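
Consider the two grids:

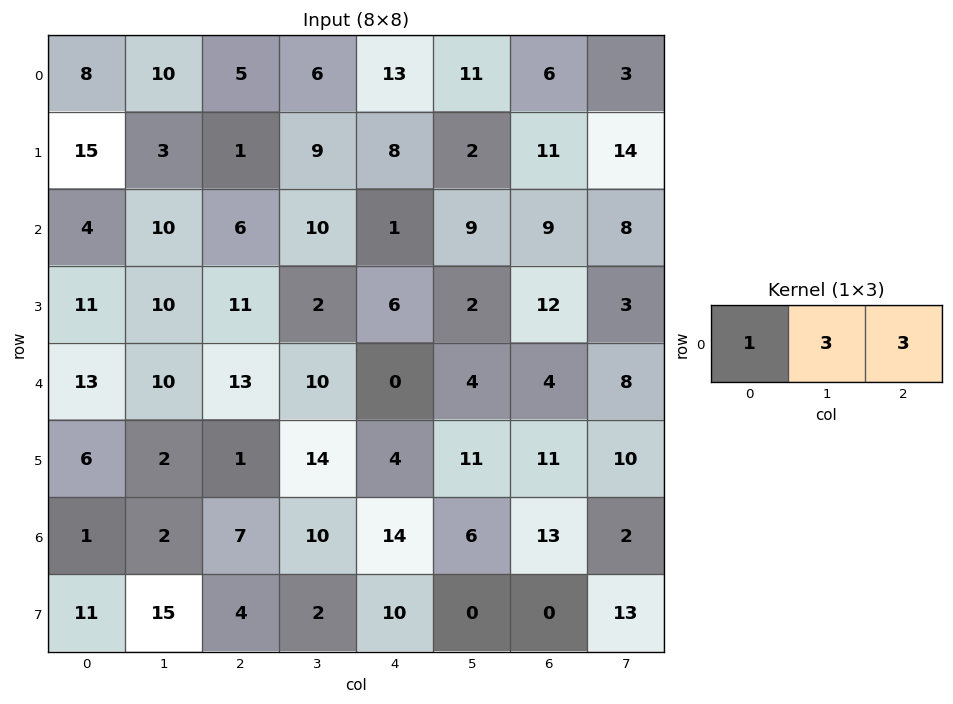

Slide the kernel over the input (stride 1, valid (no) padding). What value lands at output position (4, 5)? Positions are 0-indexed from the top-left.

40

The receptive field on the input at this output position is [4 4 8]. Elementwise product with the kernel and sum: 4·1 + 4·3 + 8·3.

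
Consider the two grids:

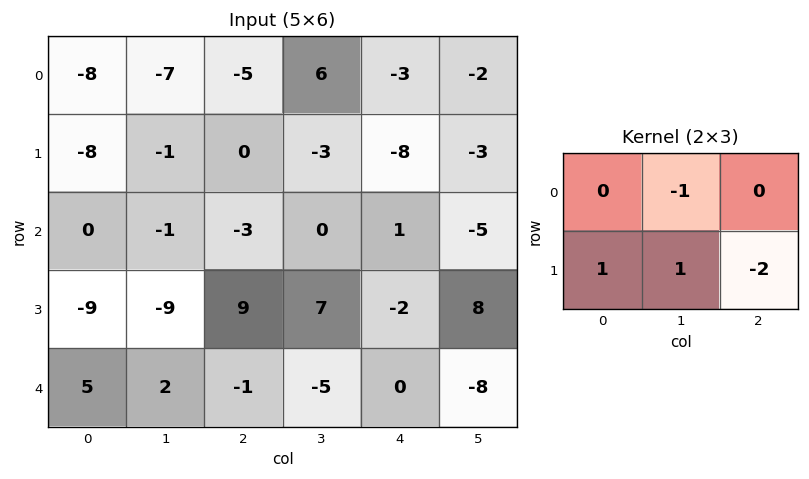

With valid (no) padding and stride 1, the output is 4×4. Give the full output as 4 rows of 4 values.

-2 10 7 -2
6 -4 -2 19
-35 -11 20 -12
18 2 -13 13

Output[0,0]: The receptive field on the input at this output position is [-8 -7 -5 / -8 -1 0]. Elementwise product with the kernel and sum: -7·-1 + -8·1 + -1·1 + 0·-2.
Output[0,1]: The receptive field on the input at this output position is [-7 -5 6 / -1 0 -3]. Elementwise product with the kernel and sum: -5·-1 + -1·1 + 0·1 + -3·-2.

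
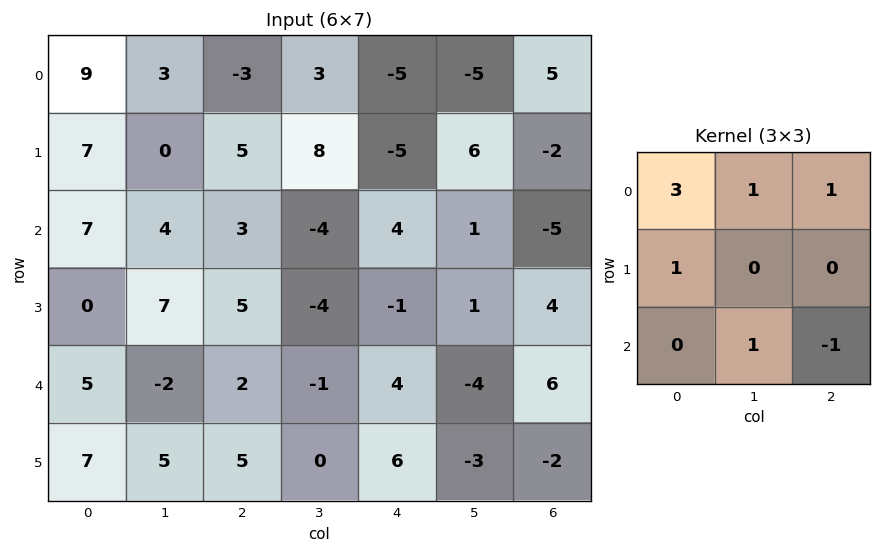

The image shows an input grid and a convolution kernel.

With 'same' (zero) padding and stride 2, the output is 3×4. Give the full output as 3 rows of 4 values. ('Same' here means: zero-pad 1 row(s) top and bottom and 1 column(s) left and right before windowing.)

7 0 -8 -7
0 26 19 21
9 25 -4 1

Output[0,0]: The receptive field on the zero-padded input at this output position is [0 0 0 / 0 9 3 / 0 7 0]. Elementwise product with the kernel and sum: 0·3 + 0·1 + 0·1 + 0·1 + 7·1 + 0·-1.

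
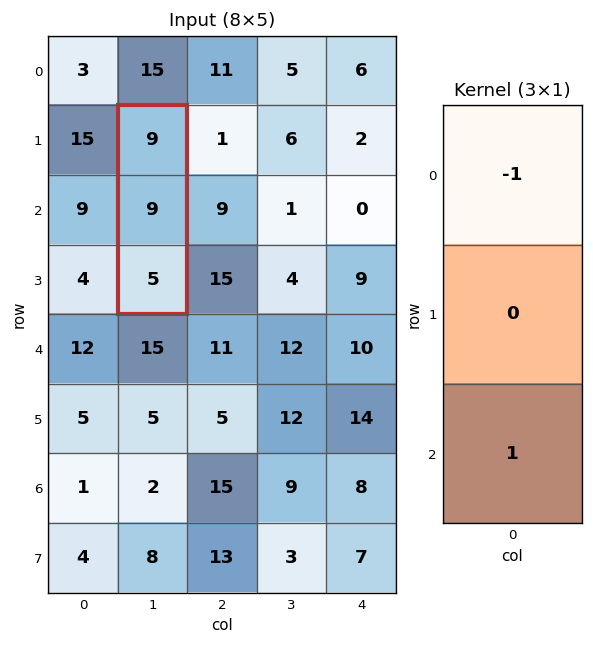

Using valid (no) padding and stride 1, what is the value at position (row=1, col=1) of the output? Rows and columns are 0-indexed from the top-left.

The receptive field on the input at this output position is [9 / 9 / 5]. Elementwise product with the kernel and sum: 9·-1 + 5·1.

-4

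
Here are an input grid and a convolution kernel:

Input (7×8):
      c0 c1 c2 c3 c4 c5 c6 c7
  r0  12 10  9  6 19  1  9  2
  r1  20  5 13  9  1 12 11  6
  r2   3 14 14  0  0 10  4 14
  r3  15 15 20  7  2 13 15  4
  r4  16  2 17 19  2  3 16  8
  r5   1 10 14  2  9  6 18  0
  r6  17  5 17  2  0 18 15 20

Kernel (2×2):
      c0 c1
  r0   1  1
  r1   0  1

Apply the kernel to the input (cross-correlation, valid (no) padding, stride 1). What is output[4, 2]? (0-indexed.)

38

The receptive field on the input at this output position is [17 19 / 14 2]. Elementwise product with the kernel and sum: 17·1 + 19·1 + 2·1.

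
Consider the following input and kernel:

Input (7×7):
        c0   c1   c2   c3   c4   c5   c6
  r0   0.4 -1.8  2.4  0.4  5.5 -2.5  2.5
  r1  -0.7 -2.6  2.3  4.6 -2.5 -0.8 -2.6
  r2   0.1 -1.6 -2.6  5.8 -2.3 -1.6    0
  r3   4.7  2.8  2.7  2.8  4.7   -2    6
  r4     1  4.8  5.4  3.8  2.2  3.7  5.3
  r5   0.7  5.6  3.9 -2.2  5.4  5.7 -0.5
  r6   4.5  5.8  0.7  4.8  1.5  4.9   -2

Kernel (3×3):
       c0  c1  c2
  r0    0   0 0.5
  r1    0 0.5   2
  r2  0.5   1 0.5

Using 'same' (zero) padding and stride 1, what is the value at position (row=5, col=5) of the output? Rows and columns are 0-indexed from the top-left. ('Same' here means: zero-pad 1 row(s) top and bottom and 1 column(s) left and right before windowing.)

The receptive field on the zero-padded input at this output position is [2.2 3.7 5.3 / 5.4 5.7 -0.5 / 1.5 4.9 -2]. Elementwise product with the kernel and sum: 5.3·0.5 + 5.7·0.5 + -0.5·2 + 1.5·0.5 + 4.9·1 + -2·0.5.

9.15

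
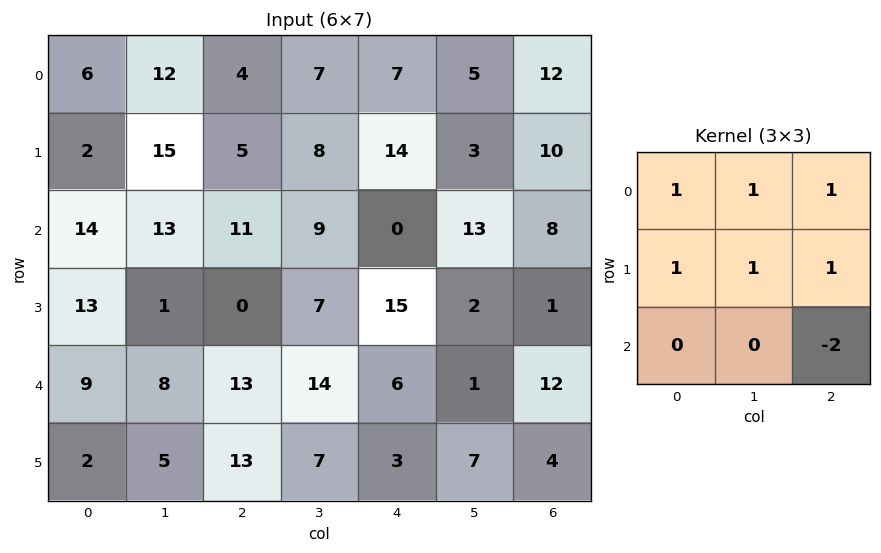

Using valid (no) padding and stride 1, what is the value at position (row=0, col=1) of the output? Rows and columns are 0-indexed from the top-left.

The receptive field on the input at this output position is [12 4 7 / 15 5 8 / 13 11 9]. Elementwise product with the kernel and sum: 12·1 + 4·1 + 7·1 + 15·1 + 5·1 + 8·1 + 9·-2.

33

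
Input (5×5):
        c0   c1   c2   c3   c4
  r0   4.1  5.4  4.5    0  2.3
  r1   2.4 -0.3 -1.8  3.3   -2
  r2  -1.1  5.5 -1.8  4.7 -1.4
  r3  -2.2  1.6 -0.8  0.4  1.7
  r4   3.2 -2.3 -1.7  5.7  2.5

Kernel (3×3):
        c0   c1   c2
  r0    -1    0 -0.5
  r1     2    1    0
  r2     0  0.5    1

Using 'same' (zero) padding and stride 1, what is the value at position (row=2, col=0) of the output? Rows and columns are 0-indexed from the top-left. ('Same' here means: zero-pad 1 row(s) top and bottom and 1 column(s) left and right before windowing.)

-0.45

The receptive field on the zero-padded input at this output position is [0 2.4 -0.3 / 0 -1.1 5.5 / 0 -2.2 1.6]. Elementwise product with the kernel and sum: 0·-1 + -0.3·-0.5 + 0·2 + -1.1·1 + -2.2·0.5 + 1.6·1.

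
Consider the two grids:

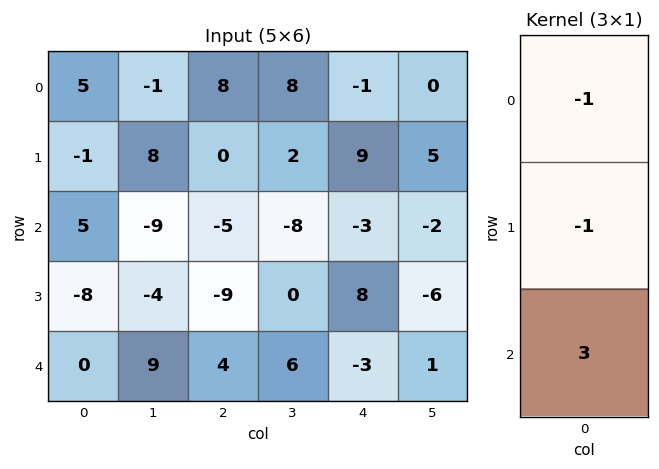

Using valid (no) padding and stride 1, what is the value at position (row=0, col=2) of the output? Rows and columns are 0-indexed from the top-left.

-23

The receptive field on the input at this output position is [8 / 0 / -5]. Elementwise product with the kernel and sum: 8·-1 + 0·-1 + -5·3.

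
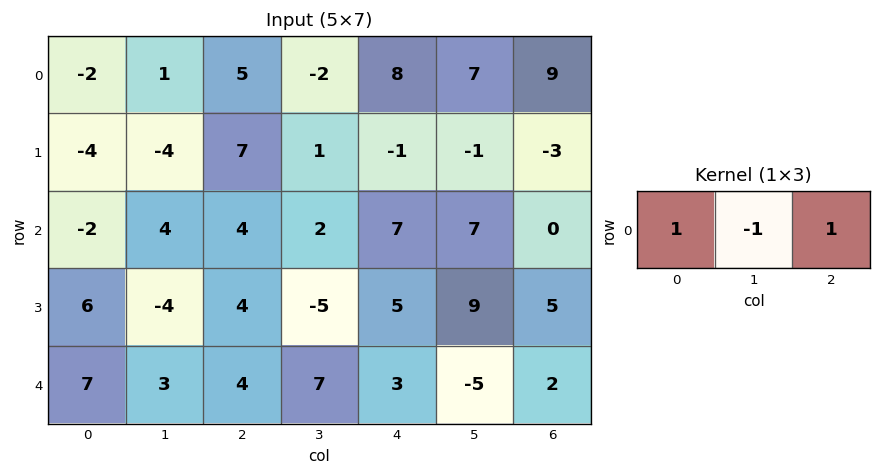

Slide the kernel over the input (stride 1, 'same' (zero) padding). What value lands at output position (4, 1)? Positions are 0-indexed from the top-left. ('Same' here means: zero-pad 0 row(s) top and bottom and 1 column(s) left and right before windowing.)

The receptive field on the zero-padded input at this output position is [7 3 4]. Elementwise product with the kernel and sum: 7·1 + 3·-1 + 4·1.

8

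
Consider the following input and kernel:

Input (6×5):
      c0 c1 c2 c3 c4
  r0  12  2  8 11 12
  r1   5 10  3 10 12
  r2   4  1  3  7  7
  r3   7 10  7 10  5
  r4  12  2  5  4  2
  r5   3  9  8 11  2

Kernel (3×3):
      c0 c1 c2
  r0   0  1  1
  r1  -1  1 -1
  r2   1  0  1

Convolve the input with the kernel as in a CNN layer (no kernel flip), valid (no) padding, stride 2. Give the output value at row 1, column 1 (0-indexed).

19

The receptive field on the input at this output position is [3 7 7 / 7 10 5 / 5 4 2]. Elementwise product with the kernel and sum: 7·1 + 7·1 + 7·-1 + 10·1 + 5·-1 + 5·1 + 2·1.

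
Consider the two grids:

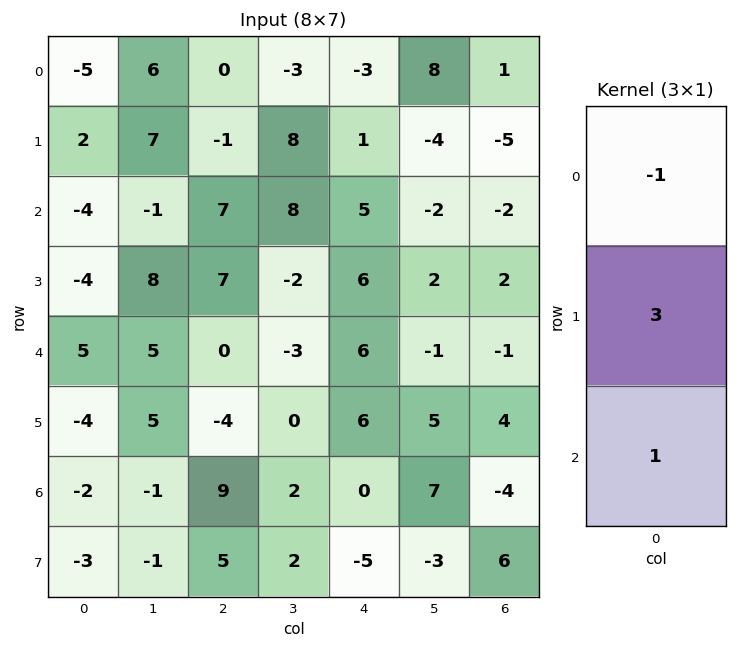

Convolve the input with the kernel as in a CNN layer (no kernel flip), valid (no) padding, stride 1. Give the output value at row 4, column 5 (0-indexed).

The receptive field on the input at this output position is [-1 / 5 / 7]. Elementwise product with the kernel and sum: -1·-1 + 5·3 + 7·1.

23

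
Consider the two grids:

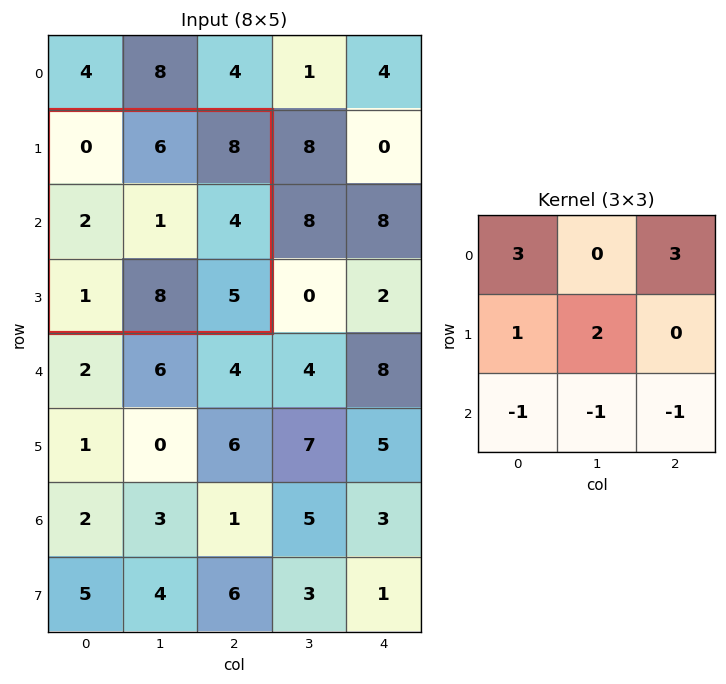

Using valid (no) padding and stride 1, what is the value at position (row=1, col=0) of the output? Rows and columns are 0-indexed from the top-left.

14

The receptive field on the input at this output position is [0 6 8 / 2 1 4 / 1 8 5]. Elementwise product with the kernel and sum: 0·3 + 8·3 + 2·1 + 1·2 + 1·-1 + 8·-1 + 5·-1.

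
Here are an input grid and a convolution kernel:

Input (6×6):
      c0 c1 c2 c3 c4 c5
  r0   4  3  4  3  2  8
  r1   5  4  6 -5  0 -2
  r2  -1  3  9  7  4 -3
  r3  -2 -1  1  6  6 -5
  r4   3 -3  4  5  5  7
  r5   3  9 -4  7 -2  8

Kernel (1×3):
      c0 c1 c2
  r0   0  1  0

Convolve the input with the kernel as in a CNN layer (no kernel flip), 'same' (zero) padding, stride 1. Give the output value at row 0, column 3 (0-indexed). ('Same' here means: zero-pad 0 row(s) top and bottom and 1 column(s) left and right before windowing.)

The receptive field on the zero-padded input at this output position is [4 3 2]. Elementwise product with the kernel and sum: 3·1.

3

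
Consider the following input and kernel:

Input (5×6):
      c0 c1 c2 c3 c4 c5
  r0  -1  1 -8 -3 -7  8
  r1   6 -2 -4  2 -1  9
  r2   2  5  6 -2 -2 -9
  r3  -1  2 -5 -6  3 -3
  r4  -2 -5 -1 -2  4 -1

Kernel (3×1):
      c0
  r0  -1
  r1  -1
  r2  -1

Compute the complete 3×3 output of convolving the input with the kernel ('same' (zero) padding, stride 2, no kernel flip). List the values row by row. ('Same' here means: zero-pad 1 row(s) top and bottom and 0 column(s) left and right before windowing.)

Output[0,0]: The receptive field on the zero-padded input at this output position is [0 / -1 / 6]. Elementwise product with the kernel and sum: 0·-1 + -1·-1 + 6·-1.
Output[0,1]: The receptive field on the zero-padded input at this output position is [0 / -8 / -4]. Elementwise product with the kernel and sum: 0·-1 + -8·-1 + -4·-1.

-5 12 8
-7 3 0
3 6 -7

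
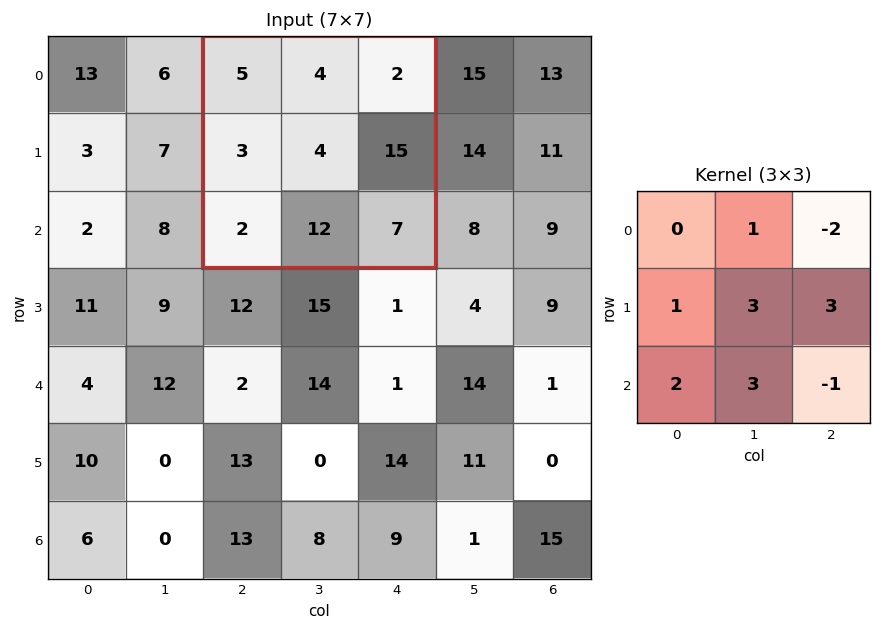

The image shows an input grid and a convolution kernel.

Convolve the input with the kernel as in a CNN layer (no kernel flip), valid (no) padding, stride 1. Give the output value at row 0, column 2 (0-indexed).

93

The receptive field on the input at this output position is [5 4 2 / 3 4 15 / 2 12 7]. Elementwise product with the kernel and sum: 4·1 + 2·-2 + 3·1 + 4·3 + 15·3 + 2·2 + 12·3 + 7·-1.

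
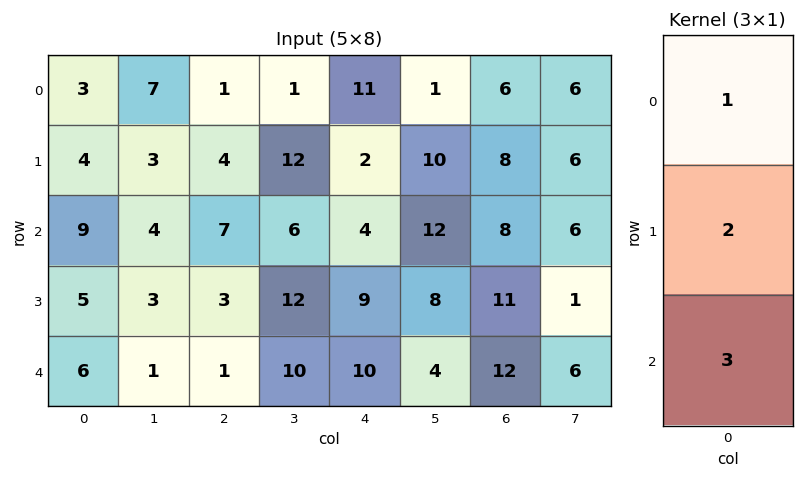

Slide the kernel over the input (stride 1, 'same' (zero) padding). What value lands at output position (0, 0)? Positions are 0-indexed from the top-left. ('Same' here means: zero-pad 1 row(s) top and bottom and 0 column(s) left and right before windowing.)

18

The receptive field on the zero-padded input at this output position is [0 / 3 / 4]. Elementwise product with the kernel and sum: 0·1 + 3·2 + 4·3.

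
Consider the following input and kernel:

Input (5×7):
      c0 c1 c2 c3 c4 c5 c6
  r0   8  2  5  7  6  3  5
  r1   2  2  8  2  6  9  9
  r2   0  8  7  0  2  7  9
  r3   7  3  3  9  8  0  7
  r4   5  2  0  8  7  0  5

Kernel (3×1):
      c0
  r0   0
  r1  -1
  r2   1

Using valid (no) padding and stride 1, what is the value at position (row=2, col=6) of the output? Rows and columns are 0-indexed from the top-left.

The receptive field on the input at this output position is [9 / 7 / 5]. Elementwise product with the kernel and sum: 7·-1 + 5·1.

-2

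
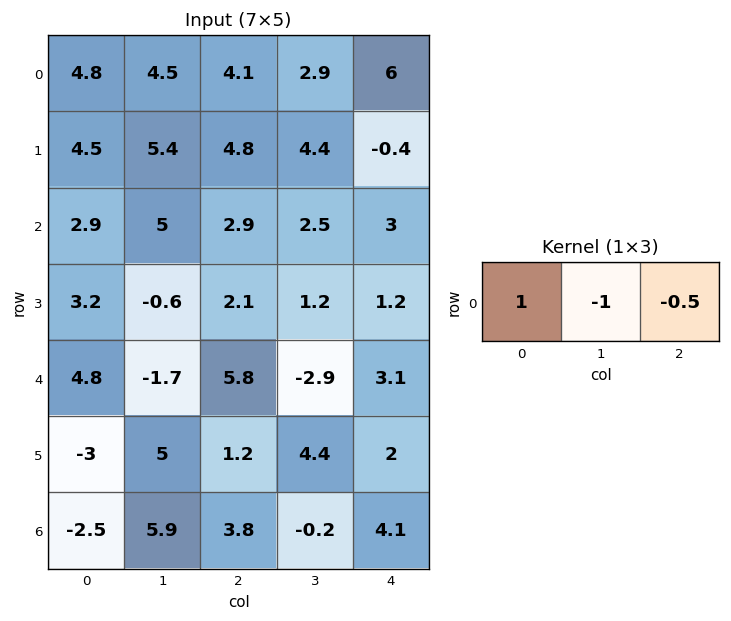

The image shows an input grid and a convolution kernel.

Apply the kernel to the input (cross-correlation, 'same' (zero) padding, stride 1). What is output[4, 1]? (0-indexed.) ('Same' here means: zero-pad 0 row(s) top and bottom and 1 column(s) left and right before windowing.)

3.6

The receptive field on the zero-padded input at this output position is [4.8 -1.7 5.8]. Elementwise product with the kernel and sum: 4.8·1 + -1.7·-1 + 5.8·-0.5.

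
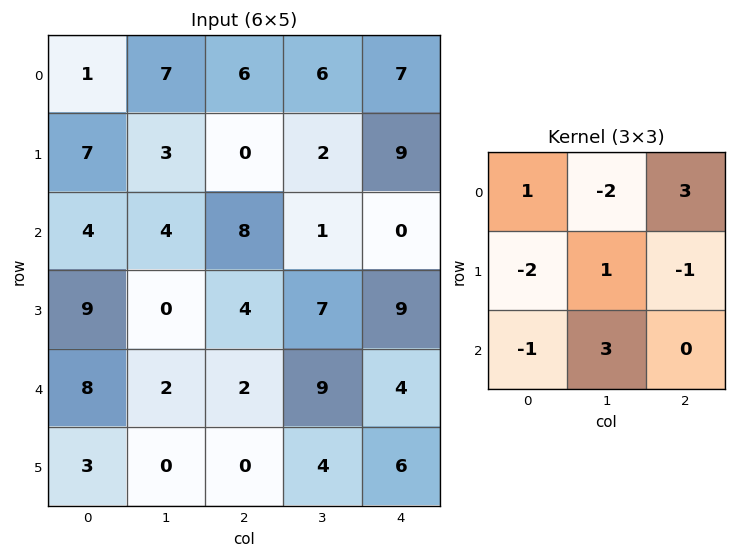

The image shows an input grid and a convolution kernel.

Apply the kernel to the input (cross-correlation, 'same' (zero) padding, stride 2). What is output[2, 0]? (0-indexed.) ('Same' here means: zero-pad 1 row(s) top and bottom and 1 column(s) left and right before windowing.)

-3

The receptive field on the zero-padded input at this output position is [0 9 0 / 0 8 2 / 0 3 0]. Elementwise product with the kernel and sum: 0·1 + 9·-2 + 0·3 + 0·-2 + 8·1 + 2·-1 + 0·-1 + 3·3.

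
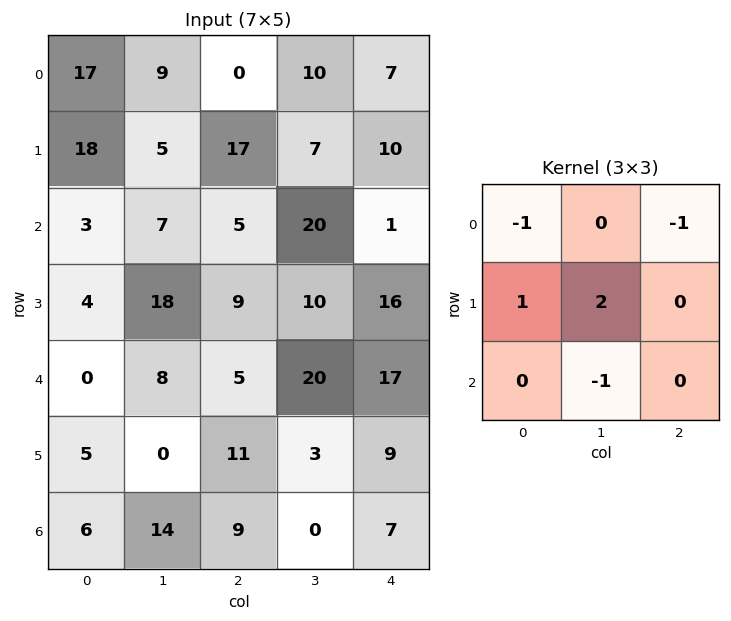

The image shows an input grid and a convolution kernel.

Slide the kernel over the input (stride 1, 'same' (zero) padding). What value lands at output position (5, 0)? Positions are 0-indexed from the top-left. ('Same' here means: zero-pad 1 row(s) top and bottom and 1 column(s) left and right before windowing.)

The receptive field on the zero-padded input at this output position is [0 0 8 / 0 5 0 / 0 6 14]. Elementwise product with the kernel and sum: 0·-1 + 8·-1 + 0·1 + 5·2 + 6·-1.

-4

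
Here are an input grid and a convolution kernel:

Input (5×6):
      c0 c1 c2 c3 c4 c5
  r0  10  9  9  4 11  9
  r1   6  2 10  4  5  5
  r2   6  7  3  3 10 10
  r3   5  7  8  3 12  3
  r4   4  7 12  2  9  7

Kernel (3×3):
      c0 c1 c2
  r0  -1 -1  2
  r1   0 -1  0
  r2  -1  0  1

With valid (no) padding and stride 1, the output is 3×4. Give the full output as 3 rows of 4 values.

-6 -24 12 5
8 -11 -3 -9
-6 -17 8 0

Output[0,0]: The receptive field on the input at this output position is [10 9 9 / 6 2 10 / 6 7 3]. Elementwise product with the kernel and sum: 10·-1 + 9·-1 + 9·2 + 2·-1 + 6·-1 + 3·1.
Output[0,1]: The receptive field on the input at this output position is [9 9 4 / 2 10 4 / 7 3 3]. Elementwise product with the kernel and sum: 9·-1 + 9·-1 + 4·2 + 10·-1 + 7·-1 + 3·1.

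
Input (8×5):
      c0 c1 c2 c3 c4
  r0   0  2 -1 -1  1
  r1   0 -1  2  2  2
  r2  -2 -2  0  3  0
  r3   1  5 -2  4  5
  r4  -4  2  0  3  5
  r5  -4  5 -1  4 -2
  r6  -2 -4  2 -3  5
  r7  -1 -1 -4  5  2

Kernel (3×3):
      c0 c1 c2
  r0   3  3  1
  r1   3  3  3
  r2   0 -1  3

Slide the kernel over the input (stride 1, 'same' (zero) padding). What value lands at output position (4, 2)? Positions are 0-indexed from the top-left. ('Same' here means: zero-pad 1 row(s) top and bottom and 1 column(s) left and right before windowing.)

41

The receptive field on the zero-padded input at this output position is [5 -2 4 / 2 0 3 / 5 -1 4]. Elementwise product with the kernel and sum: 5·3 + -2·3 + 4·1 + 2·3 + 0·3 + 3·3 + -1·-1 + 4·3.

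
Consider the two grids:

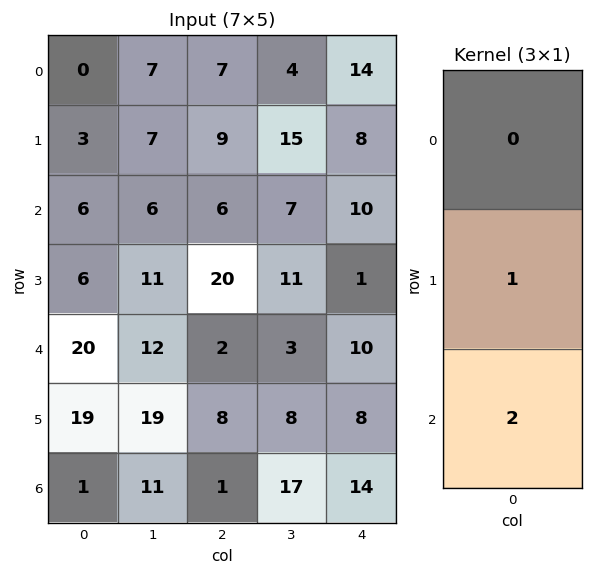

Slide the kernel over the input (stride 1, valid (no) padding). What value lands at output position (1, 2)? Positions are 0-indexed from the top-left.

The receptive field on the input at this output position is [9 / 6 / 20]. Elementwise product with the kernel and sum: 6·1 + 20·2.

46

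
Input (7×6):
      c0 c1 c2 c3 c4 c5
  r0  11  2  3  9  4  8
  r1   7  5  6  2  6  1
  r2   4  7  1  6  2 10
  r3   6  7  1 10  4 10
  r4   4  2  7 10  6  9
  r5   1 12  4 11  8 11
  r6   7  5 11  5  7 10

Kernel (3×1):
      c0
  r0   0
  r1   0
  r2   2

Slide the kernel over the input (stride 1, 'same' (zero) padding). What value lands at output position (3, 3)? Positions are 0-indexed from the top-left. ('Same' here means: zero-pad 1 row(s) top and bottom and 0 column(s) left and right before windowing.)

20

The receptive field on the zero-padded input at this output position is [6 / 10 / 10]. Elementwise product with the kernel and sum: 10·2.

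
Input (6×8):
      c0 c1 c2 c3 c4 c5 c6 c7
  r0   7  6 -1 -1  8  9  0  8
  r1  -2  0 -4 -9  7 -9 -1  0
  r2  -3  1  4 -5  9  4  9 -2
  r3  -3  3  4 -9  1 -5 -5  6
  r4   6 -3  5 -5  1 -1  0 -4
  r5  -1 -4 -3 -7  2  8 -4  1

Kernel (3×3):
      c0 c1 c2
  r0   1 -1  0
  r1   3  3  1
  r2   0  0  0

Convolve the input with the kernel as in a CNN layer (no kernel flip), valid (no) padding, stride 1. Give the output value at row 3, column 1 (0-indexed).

0

The receptive field on the input at this output position is [3 4 -9 / -3 5 -5 / -4 -3 -7]. Elementwise product with the kernel and sum: 3·1 + 4·-1 + -3·3 + 5·3 + -5·1.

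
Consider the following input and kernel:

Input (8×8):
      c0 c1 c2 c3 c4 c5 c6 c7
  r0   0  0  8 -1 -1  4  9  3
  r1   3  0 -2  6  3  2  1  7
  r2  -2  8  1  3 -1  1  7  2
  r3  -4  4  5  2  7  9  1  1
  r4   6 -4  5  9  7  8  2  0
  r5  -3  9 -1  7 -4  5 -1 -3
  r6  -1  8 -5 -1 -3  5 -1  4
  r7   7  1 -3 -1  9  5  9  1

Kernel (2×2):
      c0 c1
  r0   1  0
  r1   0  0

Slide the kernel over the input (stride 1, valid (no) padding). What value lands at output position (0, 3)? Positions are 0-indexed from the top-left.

The receptive field on the input at this output position is [-1 -1 / 6 3]. Elementwise product with the kernel and sum: -1·1.

-1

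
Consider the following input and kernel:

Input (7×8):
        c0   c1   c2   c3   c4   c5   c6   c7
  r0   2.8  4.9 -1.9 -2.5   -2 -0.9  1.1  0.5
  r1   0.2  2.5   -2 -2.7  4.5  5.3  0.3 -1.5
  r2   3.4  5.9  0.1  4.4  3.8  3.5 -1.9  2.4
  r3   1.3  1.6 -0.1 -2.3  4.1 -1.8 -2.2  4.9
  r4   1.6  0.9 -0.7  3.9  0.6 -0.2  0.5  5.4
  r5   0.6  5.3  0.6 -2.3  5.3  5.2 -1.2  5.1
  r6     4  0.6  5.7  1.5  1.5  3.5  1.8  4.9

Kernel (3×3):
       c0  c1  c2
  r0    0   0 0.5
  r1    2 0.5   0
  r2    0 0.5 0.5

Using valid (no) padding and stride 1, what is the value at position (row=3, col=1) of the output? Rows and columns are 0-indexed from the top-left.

The receptive field on the input at this output position is [1.6 -0.1 -2.3 / 0.9 -0.7 3.9 / 5.3 0.6 -2.3]. Elementwise product with the kernel and sum: -2.3·0.5 + 0.9·2 + -0.7·0.5 + 0.6·0.5 + -2.3·0.5.

-0.55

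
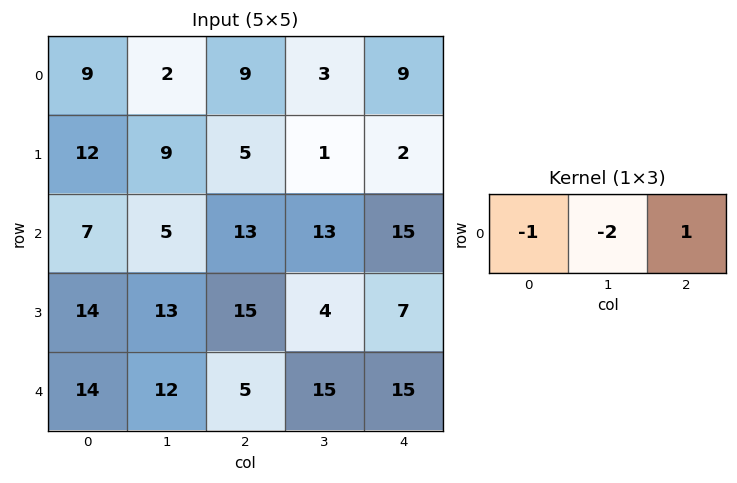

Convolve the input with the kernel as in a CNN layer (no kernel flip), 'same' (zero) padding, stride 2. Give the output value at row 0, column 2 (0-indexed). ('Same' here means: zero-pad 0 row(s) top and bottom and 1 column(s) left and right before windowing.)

The receptive field on the zero-padded input at this output position is [3 9 0]. Elementwise product with the kernel and sum: 3·-1 + 9·-2 + 0·1.

-21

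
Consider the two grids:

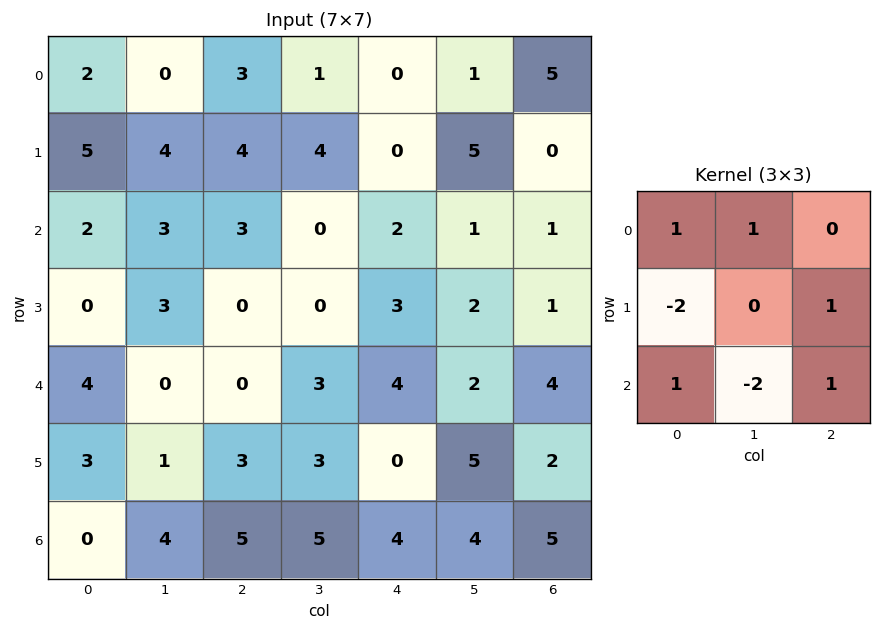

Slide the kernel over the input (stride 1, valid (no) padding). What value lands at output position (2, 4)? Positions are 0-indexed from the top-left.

The receptive field on the input at this output position is [2 1 1 / 3 2 1 / 4 2 4]. Elementwise product with the kernel and sum: 2·1 + 1·1 + 3·-2 + 1·1 + 4·1 + 2·-2 + 4·1.

2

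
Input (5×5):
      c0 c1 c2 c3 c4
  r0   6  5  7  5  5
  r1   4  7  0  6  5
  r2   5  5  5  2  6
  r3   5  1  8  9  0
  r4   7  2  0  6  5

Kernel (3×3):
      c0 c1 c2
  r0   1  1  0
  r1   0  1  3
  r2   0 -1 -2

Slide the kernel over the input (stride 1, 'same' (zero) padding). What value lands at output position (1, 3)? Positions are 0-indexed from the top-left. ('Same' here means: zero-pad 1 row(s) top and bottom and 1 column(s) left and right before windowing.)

19

The receptive field on the zero-padded input at this output position is [7 5 5 / 0 6 5 / 5 2 6]. Elementwise product with the kernel and sum: 7·1 + 5·1 + 6·1 + 5·3 + 2·-1 + 6·-2.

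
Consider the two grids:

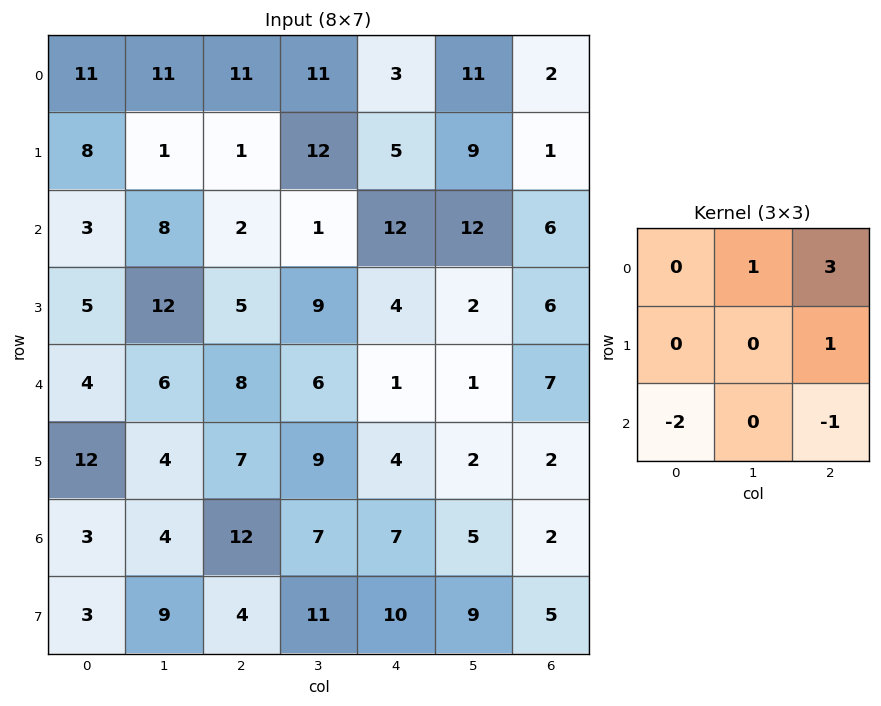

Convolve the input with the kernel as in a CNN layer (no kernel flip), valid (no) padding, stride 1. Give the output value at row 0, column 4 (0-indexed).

-12

The receptive field on the input at this output position is [3 11 2 / 5 9 1 / 12 12 6]. Elementwise product with the kernel and sum: 11·1 + 2·3 + 1·1 + 12·-2 + 6·-1.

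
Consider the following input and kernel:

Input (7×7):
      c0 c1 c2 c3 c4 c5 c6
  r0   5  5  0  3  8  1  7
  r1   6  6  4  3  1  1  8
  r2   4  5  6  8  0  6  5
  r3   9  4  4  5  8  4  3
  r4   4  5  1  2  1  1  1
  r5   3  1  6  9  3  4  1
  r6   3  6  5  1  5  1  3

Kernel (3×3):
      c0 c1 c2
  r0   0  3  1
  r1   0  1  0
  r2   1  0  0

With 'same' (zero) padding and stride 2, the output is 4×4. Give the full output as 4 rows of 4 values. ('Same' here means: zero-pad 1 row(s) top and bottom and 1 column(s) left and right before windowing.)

5 6 11 8
28 25 9 33
35 19 38 14
13 32 18 6

Output[0,0]: The receptive field on the zero-padded input at this output position is [0 0 0 / 0 5 5 / 0 6 6]. Elementwise product with the kernel and sum: 0·3 + 0·1 + 5·1 + 0·1.
Output[0,1]: The receptive field on the zero-padded input at this output position is [0 0 0 / 5 0 3 / 6 4 3]. Elementwise product with the kernel and sum: 0·3 + 0·1 + 0·1 + 6·1.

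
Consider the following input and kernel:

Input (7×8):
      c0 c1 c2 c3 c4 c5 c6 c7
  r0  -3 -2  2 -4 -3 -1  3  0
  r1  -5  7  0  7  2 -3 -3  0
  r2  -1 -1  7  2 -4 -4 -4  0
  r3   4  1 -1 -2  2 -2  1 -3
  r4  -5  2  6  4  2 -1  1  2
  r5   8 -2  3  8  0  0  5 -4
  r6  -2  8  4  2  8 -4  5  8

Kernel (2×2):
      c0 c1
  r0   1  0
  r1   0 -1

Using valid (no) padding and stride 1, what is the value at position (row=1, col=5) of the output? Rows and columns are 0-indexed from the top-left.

The receptive field on the input at this output position is [-3 -3 / -4 -4]. Elementwise product with the kernel and sum: -3·1 + -4·-1.

1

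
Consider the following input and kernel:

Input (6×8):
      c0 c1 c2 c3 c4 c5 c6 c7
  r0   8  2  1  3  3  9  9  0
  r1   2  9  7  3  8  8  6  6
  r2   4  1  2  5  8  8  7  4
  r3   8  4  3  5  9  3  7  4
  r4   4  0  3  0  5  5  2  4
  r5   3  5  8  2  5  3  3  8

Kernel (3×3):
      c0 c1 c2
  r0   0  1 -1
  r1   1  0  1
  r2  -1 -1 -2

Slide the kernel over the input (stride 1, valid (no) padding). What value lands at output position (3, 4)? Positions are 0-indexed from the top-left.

The receptive field on the input at this output position is [9 3 7 / 5 5 2 / 5 3 3]. Elementwise product with the kernel and sum: 3·1 + 7·-1 + 5·1 + 2·1 + 5·-1 + 3·-1 + 3·-2.

-11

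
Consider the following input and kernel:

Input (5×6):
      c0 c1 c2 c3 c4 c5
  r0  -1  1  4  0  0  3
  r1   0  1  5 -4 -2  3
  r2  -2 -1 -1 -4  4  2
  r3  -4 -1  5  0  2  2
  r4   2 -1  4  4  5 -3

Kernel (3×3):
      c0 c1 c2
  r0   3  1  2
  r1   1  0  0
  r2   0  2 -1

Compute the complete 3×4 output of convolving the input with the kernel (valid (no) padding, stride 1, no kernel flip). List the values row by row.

Output[0,0]: The receptive field on the input at this output position is [-1 1 4 / 0 1 5 / -2 -1 -1]. Elementwise product with the kernel and sum: -1·3 + 1·1 + 4·2 + 0·1 + -1·2 + -1·-1.

5 10 5 8
2 9 4 -10
-19 -9 9 9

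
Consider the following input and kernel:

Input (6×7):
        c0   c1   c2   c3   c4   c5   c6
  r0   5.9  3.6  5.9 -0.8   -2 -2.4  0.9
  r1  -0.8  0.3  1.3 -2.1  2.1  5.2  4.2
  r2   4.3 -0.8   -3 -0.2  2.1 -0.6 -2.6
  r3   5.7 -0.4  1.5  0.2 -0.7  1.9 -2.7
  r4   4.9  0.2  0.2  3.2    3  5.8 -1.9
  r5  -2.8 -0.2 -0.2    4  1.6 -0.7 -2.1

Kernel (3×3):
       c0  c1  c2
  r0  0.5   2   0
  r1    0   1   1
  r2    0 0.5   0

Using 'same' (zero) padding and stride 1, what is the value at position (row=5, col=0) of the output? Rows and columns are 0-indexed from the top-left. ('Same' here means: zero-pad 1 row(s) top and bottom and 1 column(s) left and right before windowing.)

The receptive field on the zero-padded input at this output position is [0 4.9 0.2 / 0 -2.8 -0.2 / 0 0 0]. Elementwise product with the kernel and sum: 0·0.5 + 4.9·2 + -2.8·1 + -0.2·1 + 0·0.5.

6.8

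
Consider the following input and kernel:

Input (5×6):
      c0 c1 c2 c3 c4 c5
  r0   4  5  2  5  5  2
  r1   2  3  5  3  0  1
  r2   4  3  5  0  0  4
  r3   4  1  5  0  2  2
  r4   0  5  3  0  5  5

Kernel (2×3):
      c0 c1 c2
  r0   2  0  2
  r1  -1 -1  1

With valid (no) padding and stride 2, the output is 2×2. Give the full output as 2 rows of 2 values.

12 6
18 7

Output[0,0]: The receptive field on the input at this output position is [4 5 2 / 2 3 5]. Elementwise product with the kernel and sum: 4·2 + 2·2 + 2·-1 + 3·-1 + 5·1.
Output[0,1]: The receptive field on the input at this output position is [2 5 5 / 5 3 0]. Elementwise product with the kernel and sum: 2·2 + 5·2 + 5·-1 + 3·-1 + 0·1.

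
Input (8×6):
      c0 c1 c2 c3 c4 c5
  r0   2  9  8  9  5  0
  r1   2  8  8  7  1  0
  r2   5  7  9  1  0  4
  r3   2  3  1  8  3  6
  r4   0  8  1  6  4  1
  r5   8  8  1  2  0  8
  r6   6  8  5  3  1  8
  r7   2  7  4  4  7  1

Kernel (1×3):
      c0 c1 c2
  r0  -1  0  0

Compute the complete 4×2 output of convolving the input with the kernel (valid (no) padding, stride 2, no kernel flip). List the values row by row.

-2 -8
-5 -9
0 -1
-6 -5

Output[0,0]: The receptive field on the input at this output position is [2 9 8]. Elementwise product with the kernel and sum: 2·-1.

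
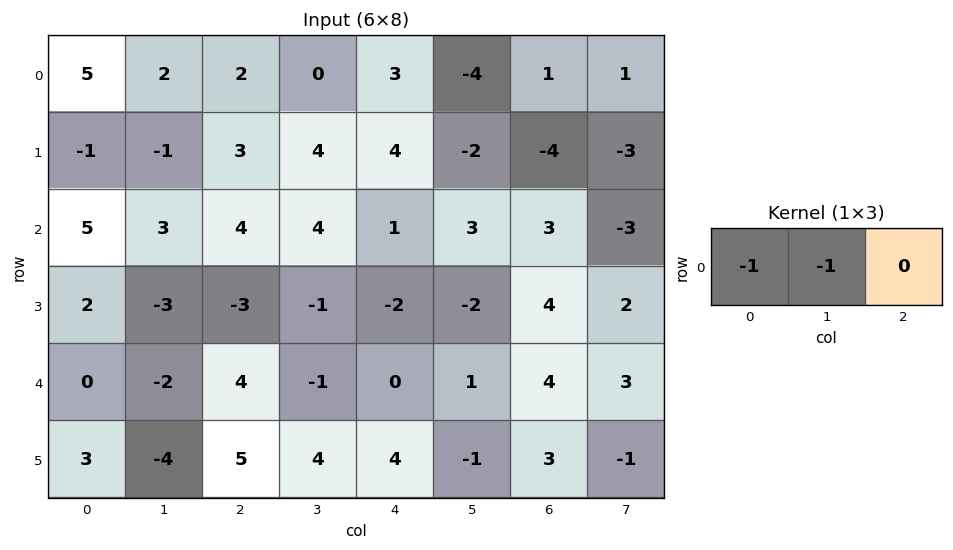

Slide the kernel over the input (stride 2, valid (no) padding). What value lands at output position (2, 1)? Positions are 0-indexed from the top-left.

-3

The receptive field on the input at this output position is [4 -1 0]. Elementwise product with the kernel and sum: 4·-1 + -1·-1.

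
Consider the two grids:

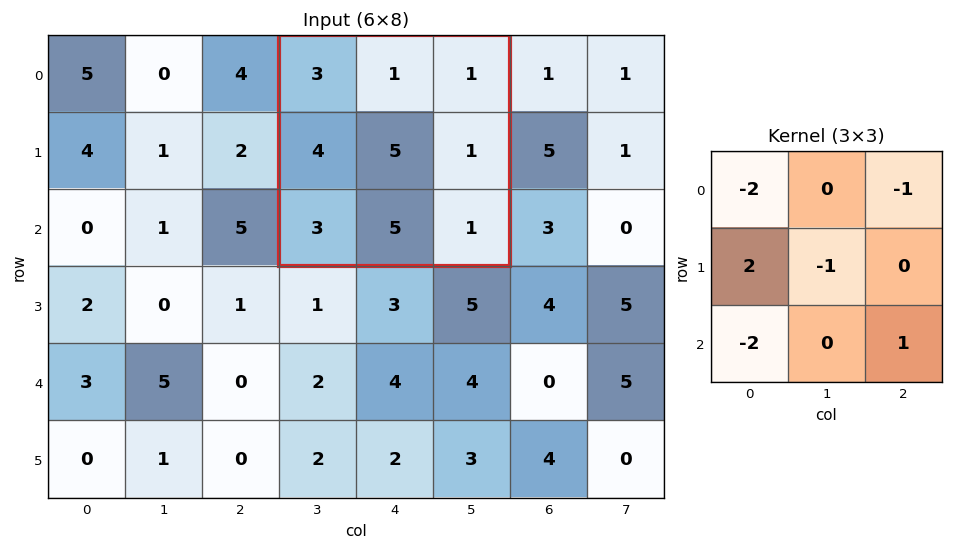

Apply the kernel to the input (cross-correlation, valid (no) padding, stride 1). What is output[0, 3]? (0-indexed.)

-9

The receptive field on the input at this output position is [3 1 1 / 4 5 1 / 3 5 1]. Elementwise product with the kernel and sum: 3·-2 + 1·-1 + 4·2 + 5·-1 + 3·-2 + 1·1.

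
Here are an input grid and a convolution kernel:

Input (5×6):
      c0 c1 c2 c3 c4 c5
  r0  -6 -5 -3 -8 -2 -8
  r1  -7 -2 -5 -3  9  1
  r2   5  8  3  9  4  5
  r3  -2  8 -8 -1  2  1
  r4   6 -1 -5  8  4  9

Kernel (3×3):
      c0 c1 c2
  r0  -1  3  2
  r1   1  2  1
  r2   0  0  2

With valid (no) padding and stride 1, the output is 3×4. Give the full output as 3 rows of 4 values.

Output[0,0]: The receptive field on the input at this output position is [-6 -5 -3 / -7 -2 -5 / 5 8 3]. Elementwise product with the kernel and sum: -6·-1 + -5·3 + -3·2 + -7·1 + -2·2 + -5·1 + 3·2.
Output[0,1]: The receptive field on the input at this output position is [-5 -3 -8 / -2 -5 -3 / 8 3 9]. Elementwise product with the kernel and sum: -5·-1 + -3·3 + -8·2 + -2·1 + -5·2 + -3·1 + 9·2.

-25 -17 -19 12
-1 2 43 56
21 26 32 35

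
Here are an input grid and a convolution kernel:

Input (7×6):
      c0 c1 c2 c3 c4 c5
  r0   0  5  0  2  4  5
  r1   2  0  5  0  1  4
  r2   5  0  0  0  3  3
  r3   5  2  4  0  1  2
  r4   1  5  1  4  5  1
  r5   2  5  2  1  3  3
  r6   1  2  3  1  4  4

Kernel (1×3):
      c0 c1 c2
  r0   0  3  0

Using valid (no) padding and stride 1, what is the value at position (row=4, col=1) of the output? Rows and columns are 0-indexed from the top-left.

The receptive field on the input at this output position is [5 1 4]. Elementwise product with the kernel and sum: 1·3.

3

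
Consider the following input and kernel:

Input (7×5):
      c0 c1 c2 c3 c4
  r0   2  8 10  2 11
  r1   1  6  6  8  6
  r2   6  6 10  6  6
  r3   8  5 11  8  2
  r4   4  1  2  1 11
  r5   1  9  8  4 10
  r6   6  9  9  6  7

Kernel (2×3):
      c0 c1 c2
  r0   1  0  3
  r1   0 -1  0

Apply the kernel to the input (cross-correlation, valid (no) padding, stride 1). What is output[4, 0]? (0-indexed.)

1

The receptive field on the input at this output position is [4 1 2 / 1 9 8]. Elementwise product with the kernel and sum: 4·1 + 2·3 + 9·-1.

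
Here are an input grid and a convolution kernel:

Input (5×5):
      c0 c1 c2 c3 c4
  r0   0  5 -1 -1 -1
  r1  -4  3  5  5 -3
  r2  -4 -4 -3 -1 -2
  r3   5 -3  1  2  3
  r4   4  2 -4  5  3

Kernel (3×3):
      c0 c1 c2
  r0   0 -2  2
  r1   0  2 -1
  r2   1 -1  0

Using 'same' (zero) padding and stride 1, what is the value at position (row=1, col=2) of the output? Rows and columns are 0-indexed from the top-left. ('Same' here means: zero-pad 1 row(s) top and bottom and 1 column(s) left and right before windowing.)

4

The receptive field on the zero-padded input at this output position is [5 -1 -1 / 3 5 5 / -4 -3 -1]. Elementwise product with the kernel and sum: -1·-2 + -1·2 + 5·2 + 5·-1 + -4·1 + -3·-1.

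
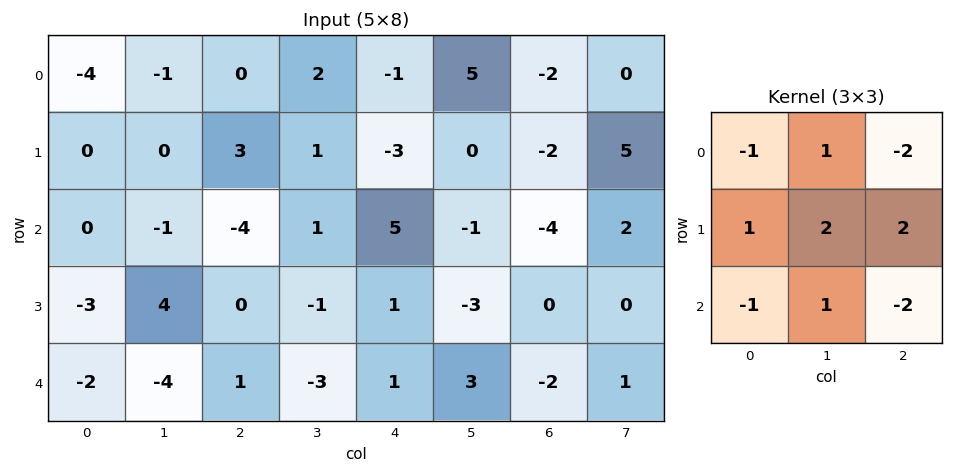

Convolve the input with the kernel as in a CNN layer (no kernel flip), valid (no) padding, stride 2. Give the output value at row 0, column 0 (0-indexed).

The receptive field on the input at this output position is [-4 -1 0 / 0 0 3 / 0 -1 -4]. Elementwise product with the kernel and sum: -4·-1 + -1·1 + 0·-2 + 0·1 + 0·2 + 3·2 + 0·-1 + -1·1 + -4·-2.

16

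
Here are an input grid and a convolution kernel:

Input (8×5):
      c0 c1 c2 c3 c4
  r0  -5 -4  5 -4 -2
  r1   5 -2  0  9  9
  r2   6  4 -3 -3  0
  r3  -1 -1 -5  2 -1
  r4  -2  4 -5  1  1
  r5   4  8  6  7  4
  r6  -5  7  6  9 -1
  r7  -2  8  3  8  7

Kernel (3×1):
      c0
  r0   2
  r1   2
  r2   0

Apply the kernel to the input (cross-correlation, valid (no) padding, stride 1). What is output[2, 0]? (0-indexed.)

10

The receptive field on the input at this output position is [6 / -1 / -2]. Elementwise product with the kernel and sum: 6·2 + -1·2.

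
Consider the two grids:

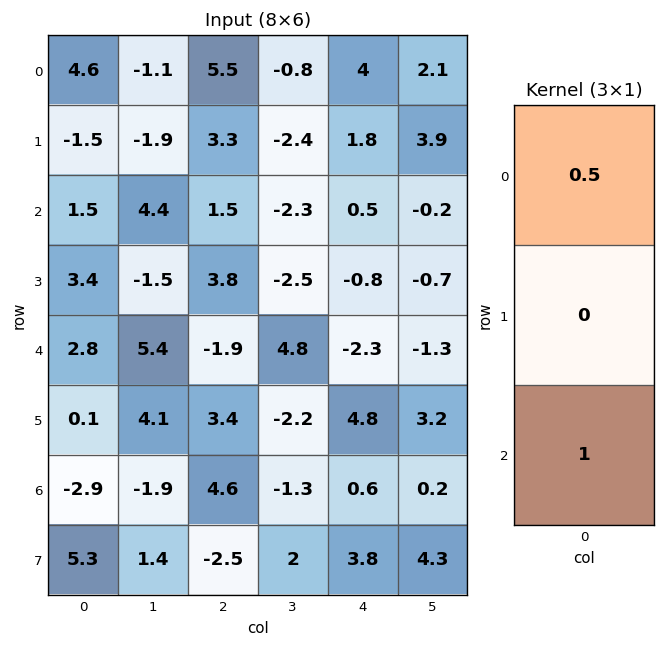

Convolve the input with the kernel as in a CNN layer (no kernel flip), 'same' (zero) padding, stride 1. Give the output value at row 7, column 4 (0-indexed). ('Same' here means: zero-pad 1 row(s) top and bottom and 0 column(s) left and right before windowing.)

The receptive field on the zero-padded input at this output position is [0.6 / 3.8 / 0]. Elementwise product with the kernel and sum: 0.6·0.5 + 0·1.

0.3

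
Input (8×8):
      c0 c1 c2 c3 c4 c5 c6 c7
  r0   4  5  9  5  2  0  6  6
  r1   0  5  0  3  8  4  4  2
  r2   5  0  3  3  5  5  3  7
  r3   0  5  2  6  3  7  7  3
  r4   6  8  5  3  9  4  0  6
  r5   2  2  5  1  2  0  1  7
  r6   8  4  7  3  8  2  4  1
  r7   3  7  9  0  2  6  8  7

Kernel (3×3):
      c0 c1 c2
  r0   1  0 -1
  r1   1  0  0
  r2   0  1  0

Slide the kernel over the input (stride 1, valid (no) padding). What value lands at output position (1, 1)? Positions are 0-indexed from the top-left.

The receptive field on the input at this output position is [5 0 3 / 0 3 3 / 5 2 6]. Elementwise product with the kernel and sum: 5·1 + 3·-1 + 0·1 + 2·1.

4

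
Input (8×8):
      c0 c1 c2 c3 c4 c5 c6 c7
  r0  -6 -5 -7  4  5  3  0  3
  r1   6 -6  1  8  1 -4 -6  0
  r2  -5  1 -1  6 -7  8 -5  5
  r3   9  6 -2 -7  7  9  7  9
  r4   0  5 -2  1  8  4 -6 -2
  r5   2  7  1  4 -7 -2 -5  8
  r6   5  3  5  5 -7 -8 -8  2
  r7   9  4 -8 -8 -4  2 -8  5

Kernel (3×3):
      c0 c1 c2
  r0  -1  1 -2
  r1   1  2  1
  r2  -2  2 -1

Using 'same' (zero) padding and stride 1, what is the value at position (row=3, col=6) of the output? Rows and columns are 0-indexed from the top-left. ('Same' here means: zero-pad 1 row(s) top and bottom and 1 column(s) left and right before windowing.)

-9

The receptive field on the zero-padded input at this output position is [8 -5 5 / 9 7 9 / 4 -6 -2]. Elementwise product with the kernel and sum: 8·-1 + -5·1 + 5·-2 + 9·1 + 7·2 + 9·1 + 4·-2 + -6·2 + -2·-1.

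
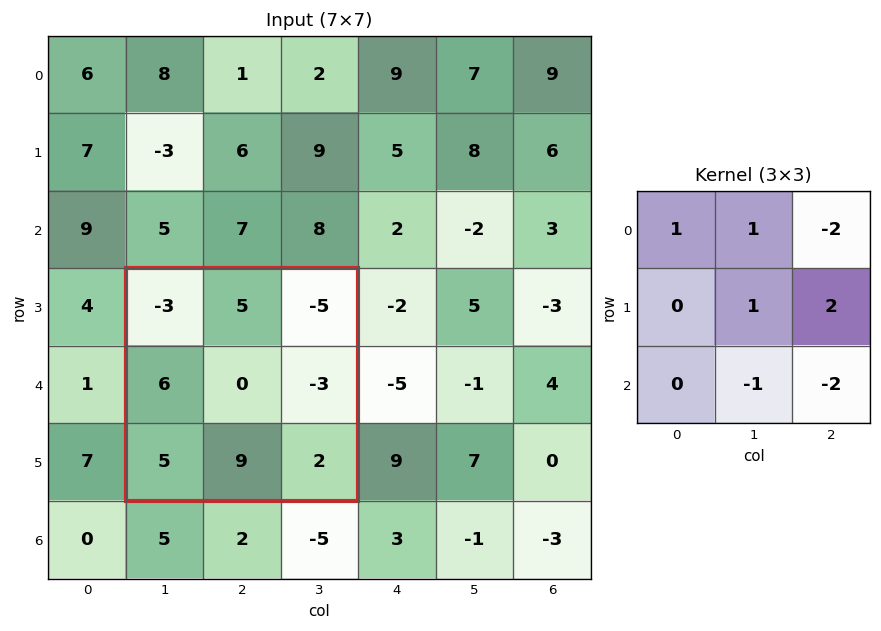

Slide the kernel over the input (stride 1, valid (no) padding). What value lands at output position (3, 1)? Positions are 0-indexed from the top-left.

-7

The receptive field on the input at this output position is [-3 5 -5 / 6 0 -3 / 5 9 2]. Elementwise product with the kernel and sum: -3·1 + 5·1 + -5·-2 + 0·1 + -3·2 + 9·-1 + 2·-2.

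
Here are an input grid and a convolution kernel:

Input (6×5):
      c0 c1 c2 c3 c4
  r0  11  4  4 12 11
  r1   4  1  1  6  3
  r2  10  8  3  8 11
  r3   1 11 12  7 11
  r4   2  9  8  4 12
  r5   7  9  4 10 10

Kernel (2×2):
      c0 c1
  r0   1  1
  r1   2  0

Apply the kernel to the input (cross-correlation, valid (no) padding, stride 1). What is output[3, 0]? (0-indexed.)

16

The receptive field on the input at this output position is [1 11 / 2 9]. Elementwise product with the kernel and sum: 1·1 + 11·1 + 2·2.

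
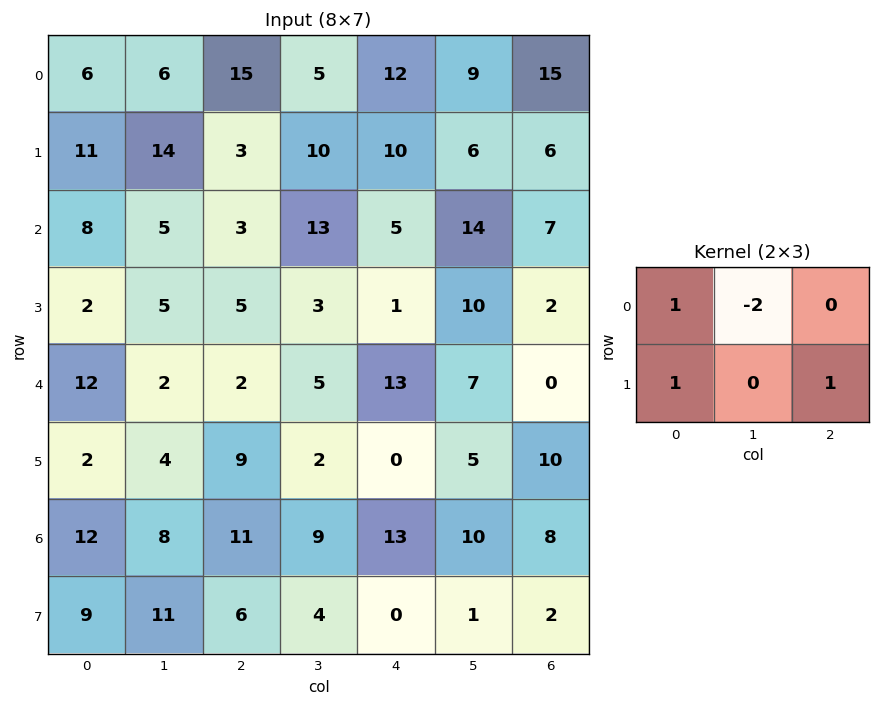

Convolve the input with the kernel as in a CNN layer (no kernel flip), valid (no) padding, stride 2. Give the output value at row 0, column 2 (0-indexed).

The receptive field on the input at this output position is [12 9 15 / 10 6 6]. Elementwise product with the kernel and sum: 12·1 + 9·-2 + 10·1 + 6·1.

10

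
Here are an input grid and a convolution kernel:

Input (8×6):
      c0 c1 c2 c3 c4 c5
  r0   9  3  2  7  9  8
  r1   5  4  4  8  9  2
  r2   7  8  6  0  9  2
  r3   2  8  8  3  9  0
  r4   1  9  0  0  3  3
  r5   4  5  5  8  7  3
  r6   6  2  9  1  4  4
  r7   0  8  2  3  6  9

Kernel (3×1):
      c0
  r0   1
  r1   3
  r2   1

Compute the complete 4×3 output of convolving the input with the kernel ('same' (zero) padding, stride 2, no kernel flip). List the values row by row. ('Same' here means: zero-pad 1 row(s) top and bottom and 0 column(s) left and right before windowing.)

Output[0,0]: The receptive field on the zero-padded input at this output position is [0 / 9 / 5]. Elementwise product with the kernel and sum: 0·1 + 9·3 + 5·1.
Output[0,1]: The receptive field on the zero-padded input at this output position is [0 / 2 / 4]. Elementwise product with the kernel and sum: 0·1 + 2·3 + 4·1.

32 10 36
28 30 45
9 13 25
22 34 25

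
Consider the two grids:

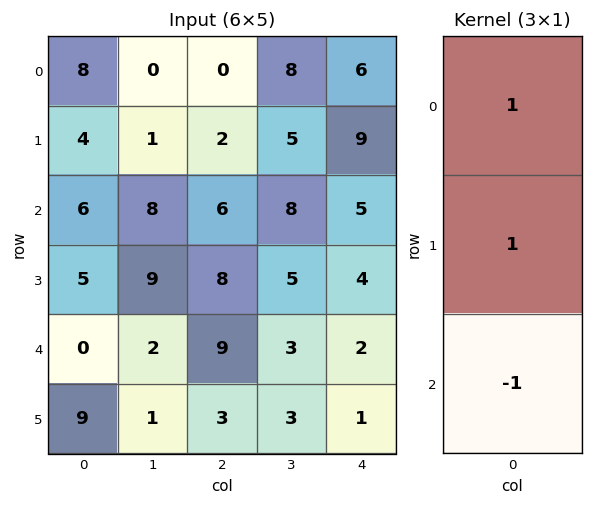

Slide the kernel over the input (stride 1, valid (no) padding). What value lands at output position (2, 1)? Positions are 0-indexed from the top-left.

15

The receptive field on the input at this output position is [8 / 9 / 2]. Elementwise product with the kernel and sum: 8·1 + 9·1 + 2·-1.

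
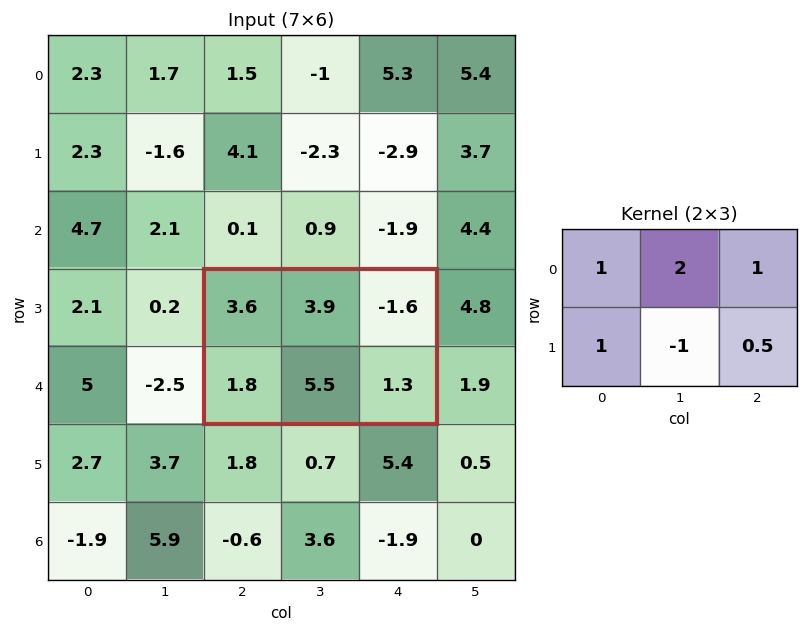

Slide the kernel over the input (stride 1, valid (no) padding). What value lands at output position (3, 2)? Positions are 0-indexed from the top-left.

The receptive field on the input at this output position is [3.6 3.9 -1.6 / 1.8 5.5 1.3]. Elementwise product with the kernel and sum: 3.6·1 + 3.9·2 + -1.6·1 + 1.8·1 + 5.5·-1 + 1.3·0.5.

6.75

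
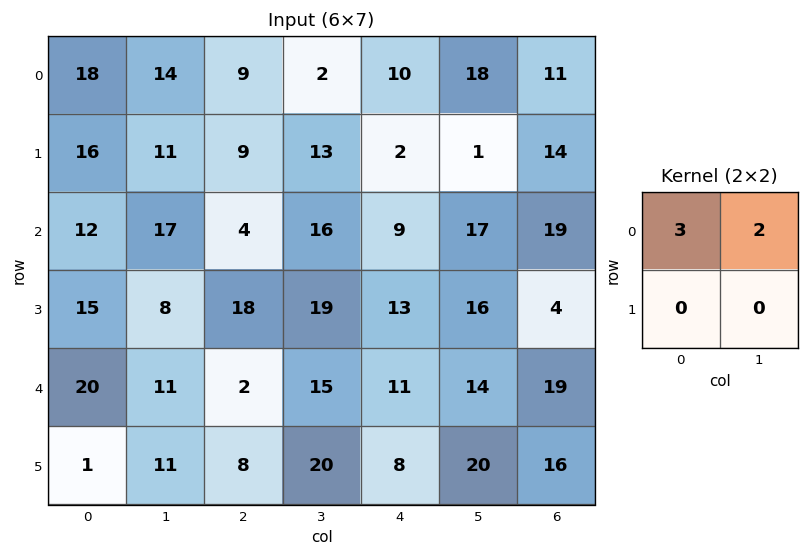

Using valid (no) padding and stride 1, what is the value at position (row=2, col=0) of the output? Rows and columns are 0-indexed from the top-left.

The receptive field on the input at this output position is [12 17 / 15 8]. Elementwise product with the kernel and sum: 12·3 + 17·2.

70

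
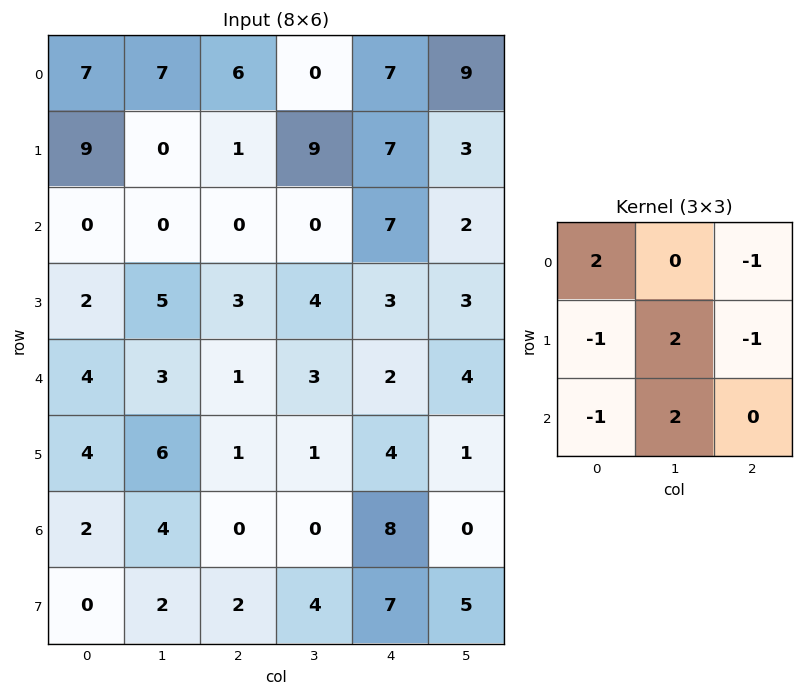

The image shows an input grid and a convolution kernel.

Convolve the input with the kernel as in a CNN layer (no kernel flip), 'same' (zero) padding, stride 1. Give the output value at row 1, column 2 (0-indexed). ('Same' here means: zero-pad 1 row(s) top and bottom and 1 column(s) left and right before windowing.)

7

The receptive field on the zero-padded input at this output position is [7 6 0 / 0 1 9 / 0 0 0]. Elementwise product with the kernel and sum: 7·2 + 0·-1 + 0·-1 + 1·2 + 9·-1 + 0·-1 + 0·2.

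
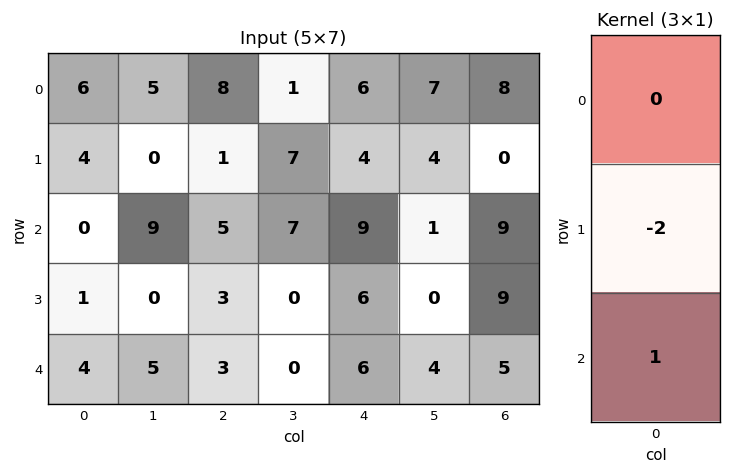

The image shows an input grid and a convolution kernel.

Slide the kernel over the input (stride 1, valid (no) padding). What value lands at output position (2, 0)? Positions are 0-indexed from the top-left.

2

The receptive field on the input at this output position is [0 / 1 / 4]. Elementwise product with the kernel and sum: 1·-2 + 4·1.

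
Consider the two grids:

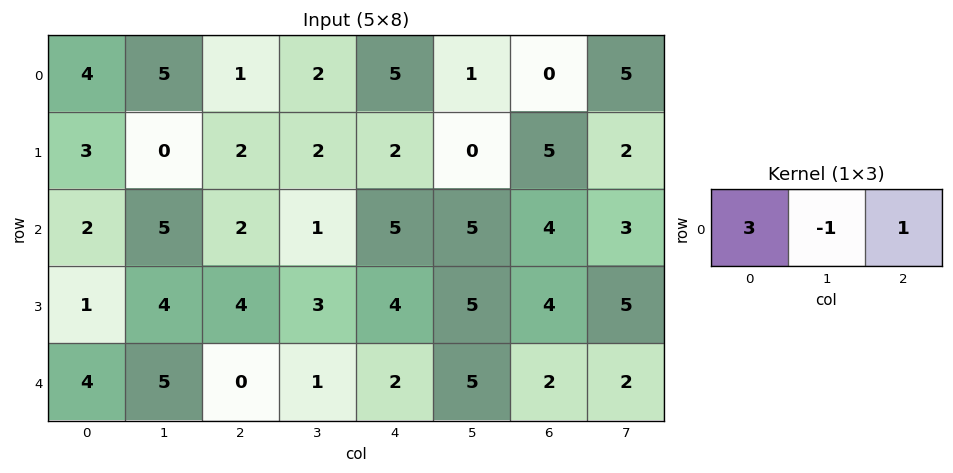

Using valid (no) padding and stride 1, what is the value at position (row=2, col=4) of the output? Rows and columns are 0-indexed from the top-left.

14

The receptive field on the input at this output position is [5 5 4]. Elementwise product with the kernel and sum: 5·3 + 5·-1 + 4·1.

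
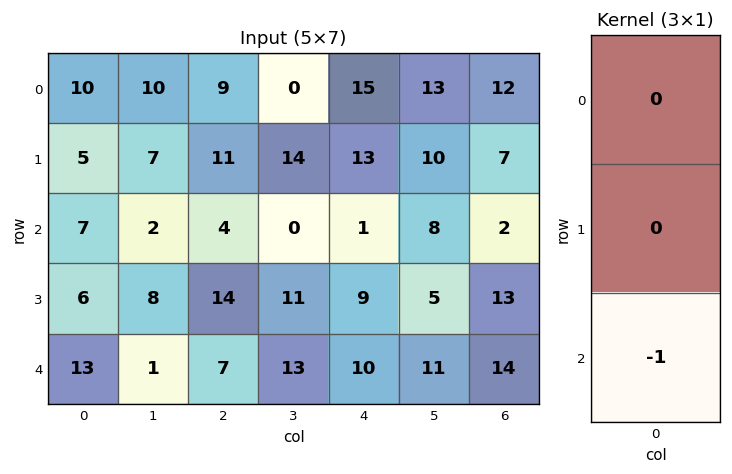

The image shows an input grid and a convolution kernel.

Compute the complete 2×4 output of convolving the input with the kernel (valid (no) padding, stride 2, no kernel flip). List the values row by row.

-7 -4 -1 -2
-13 -7 -10 -14

Output[0,0]: The receptive field on the input at this output position is [10 / 5 / 7]. Elementwise product with the kernel and sum: 7·-1.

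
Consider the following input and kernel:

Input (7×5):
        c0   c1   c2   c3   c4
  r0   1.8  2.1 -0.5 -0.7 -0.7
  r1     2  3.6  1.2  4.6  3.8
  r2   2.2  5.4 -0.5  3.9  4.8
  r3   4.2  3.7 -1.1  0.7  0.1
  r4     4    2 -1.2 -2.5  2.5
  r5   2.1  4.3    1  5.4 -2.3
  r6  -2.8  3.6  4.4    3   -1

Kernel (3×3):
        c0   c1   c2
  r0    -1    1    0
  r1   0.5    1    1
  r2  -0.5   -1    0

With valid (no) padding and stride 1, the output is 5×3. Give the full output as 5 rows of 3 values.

Output[0,0]: The receptive field on the input at this output position is [1.8 2.1 -0.5 / 2 3.6 1.2 / 2.2 5.4 -0.5]. Elementwise product with the kernel and sum: 1.8·-1 + 2.1·1 + 2·0.5 + 3.6·1 + 1.2·1 + 2.2·-0.5 + 5.4·-1.
Output[0,1]: The receptive field on the input at this output position is [2.1 -0.5 -0.7 / 3.6 1.2 4.6 / 5.4 -0.5 3.9]. Elementwise product with the kernel and sum: 2.1·-1 + -0.5·1 + 3.6·0.5 + 1.2·1 + 4.6·1 + 5.4·-0.5 + -0.5·-1.

-0.4 2.8 5.15
1.8 2.95 11.7
3.9 -4.25 7.75
-3.05 -10.65 -4.7
2.15 -0.85 -2.9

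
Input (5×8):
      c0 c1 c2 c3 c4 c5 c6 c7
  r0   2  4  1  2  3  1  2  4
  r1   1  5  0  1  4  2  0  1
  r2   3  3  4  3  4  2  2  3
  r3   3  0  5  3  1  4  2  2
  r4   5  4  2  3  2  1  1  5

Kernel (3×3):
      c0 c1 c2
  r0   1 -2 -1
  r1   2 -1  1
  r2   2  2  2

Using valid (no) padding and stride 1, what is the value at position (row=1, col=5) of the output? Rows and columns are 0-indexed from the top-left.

22

The receptive field on the input at this output position is [2 0 1 / 2 2 3 / 4 2 2]. Elementwise product with the kernel and sum: 2·1 + 0·-2 + 1·-1 + 2·2 + 2·-1 + 3·1 + 4·2 + 2·2 + 2·2.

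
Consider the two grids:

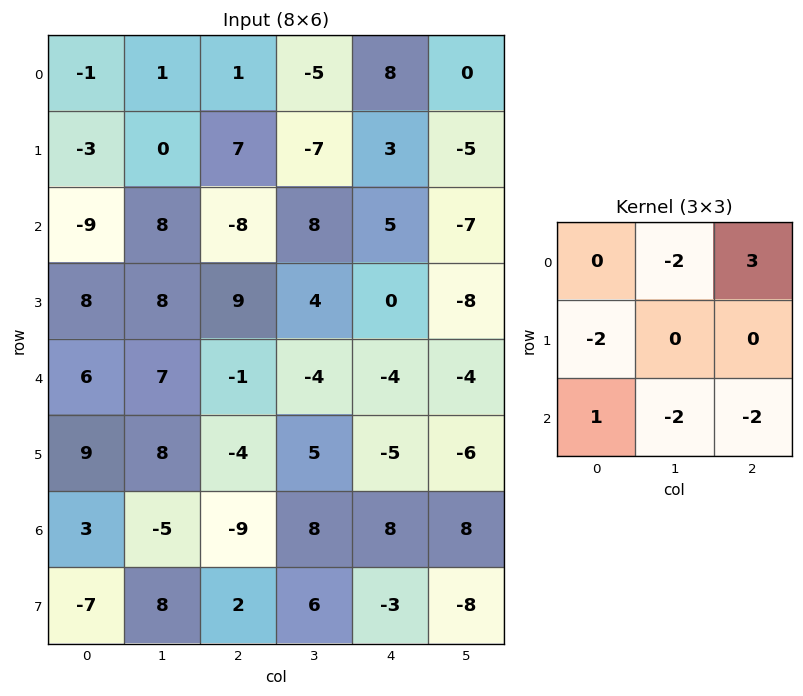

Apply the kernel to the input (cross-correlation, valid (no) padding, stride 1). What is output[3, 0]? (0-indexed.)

0

The receptive field on the input at this output position is [8 8 9 / 6 7 -1 / 9 8 -4]. Elementwise product with the kernel and sum: 8·-2 + 9·3 + 6·-2 + 9·1 + 8·-2 + -4·-2.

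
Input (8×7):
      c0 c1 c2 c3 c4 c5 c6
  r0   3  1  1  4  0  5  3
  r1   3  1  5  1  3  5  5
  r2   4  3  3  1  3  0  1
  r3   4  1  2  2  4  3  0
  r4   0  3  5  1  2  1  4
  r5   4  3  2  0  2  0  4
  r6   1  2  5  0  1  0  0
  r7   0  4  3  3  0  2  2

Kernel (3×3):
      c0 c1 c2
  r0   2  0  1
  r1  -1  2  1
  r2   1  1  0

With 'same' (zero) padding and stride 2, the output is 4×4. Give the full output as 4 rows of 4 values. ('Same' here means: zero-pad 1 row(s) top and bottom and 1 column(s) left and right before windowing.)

10 11 5 11
16 10 18 15
8 17 13 17
7 21 5 4

Output[0,0]: The receptive field on the zero-padded input at this output position is [0 0 0 / 0 3 1 / 0 3 1]. Elementwise product with the kernel and sum: 0·2 + 0·1 + 0·-1 + 3·2 + 1·1 + 0·1 + 3·1.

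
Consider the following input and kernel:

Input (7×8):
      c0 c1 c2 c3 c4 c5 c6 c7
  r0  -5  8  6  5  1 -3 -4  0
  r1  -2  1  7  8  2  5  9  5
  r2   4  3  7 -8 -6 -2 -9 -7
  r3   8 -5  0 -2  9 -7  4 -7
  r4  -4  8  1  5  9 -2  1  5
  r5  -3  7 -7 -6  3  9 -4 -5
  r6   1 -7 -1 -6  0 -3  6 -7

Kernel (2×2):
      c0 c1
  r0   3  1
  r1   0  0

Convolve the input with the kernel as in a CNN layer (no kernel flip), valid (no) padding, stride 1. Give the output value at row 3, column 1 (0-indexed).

-15

The receptive field on the input at this output position is [-5 0 / 8 1]. Elementwise product with the kernel and sum: -5·3 + 0·1.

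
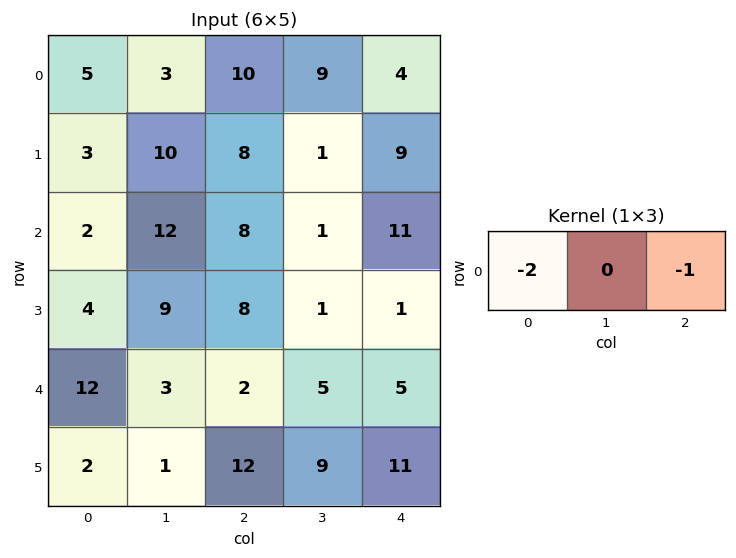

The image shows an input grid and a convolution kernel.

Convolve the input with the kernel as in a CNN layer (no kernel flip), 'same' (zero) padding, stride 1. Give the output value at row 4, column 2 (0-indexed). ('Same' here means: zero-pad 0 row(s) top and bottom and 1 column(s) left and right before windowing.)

The receptive field on the zero-padded input at this output position is [3 2 5]. Elementwise product with the kernel and sum: 3·-2 + 5·-1.

-11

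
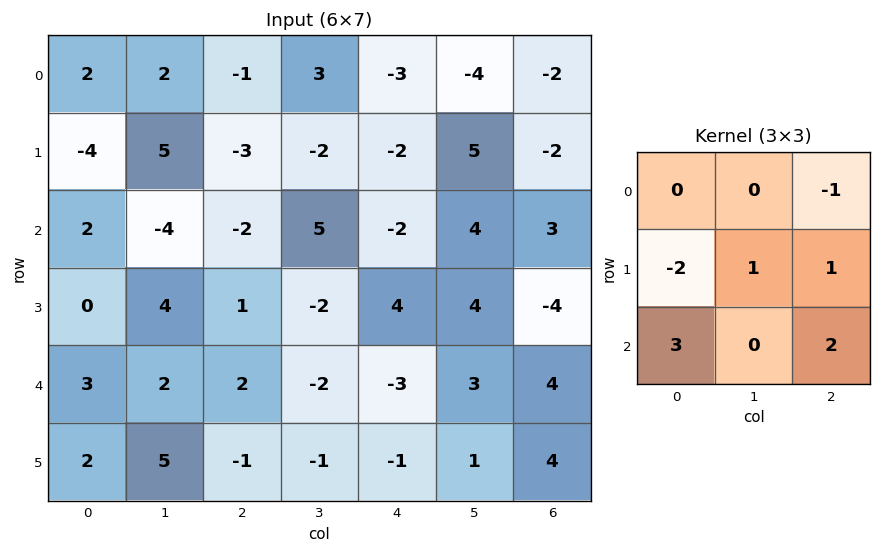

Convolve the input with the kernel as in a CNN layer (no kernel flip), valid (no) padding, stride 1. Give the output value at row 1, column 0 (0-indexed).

The receptive field on the input at this output position is [-4 5 -3 / 2 -4 -2 / 0 4 1]. Elementwise product with the kernel and sum: -3·-1 + 2·-2 + -4·1 + -2·1 + 0·3 + 1·2.

-5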